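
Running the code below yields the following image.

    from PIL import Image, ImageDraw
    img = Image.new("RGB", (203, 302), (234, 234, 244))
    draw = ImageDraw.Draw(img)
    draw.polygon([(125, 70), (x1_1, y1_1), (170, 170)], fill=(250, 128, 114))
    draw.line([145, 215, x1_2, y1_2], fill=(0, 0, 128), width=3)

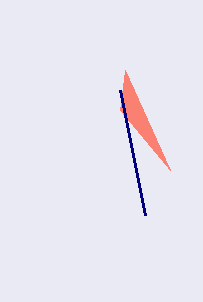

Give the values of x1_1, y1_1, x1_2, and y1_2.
x1_1 = 120
y1_1 = 110
x1_2 = 120
y1_2 = 90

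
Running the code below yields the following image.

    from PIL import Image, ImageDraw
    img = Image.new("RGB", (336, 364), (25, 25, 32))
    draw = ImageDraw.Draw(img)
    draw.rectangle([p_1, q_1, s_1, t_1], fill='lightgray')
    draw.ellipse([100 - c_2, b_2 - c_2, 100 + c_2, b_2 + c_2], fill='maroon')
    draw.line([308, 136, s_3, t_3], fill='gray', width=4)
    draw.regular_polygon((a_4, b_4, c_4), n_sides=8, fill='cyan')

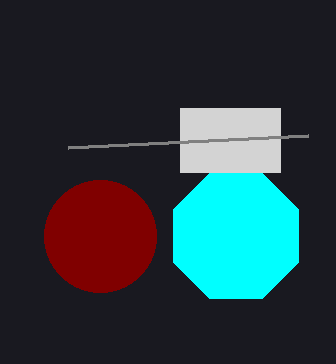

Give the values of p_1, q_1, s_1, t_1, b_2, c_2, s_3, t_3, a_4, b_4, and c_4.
p_1 = 180, q_1 = 108, s_1 = 280, t_1 = 172, b_2 = 236, c_2 = 56, s_3 = 68, t_3 = 148, a_4 = 236, b_4 = 236, c_4 = 68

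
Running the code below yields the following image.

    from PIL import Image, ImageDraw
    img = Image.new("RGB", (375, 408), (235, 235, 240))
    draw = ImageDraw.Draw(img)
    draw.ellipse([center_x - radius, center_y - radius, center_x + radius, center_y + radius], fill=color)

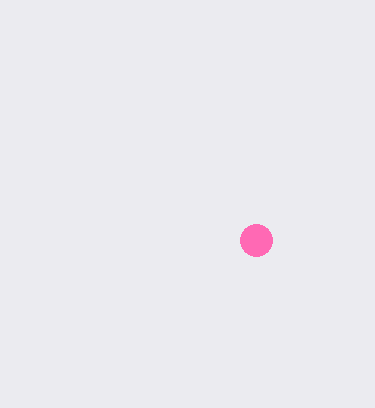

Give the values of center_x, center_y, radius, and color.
center_x = 256, center_y = 240, radius = 16, color = 'hotpink'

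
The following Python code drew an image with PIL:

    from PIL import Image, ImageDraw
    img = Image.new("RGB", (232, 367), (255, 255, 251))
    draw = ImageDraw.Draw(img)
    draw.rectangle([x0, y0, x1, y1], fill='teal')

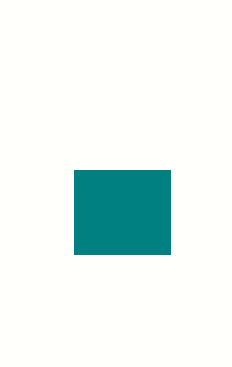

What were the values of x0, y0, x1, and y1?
x0 = 74
y0 = 170
x1 = 170
y1 = 254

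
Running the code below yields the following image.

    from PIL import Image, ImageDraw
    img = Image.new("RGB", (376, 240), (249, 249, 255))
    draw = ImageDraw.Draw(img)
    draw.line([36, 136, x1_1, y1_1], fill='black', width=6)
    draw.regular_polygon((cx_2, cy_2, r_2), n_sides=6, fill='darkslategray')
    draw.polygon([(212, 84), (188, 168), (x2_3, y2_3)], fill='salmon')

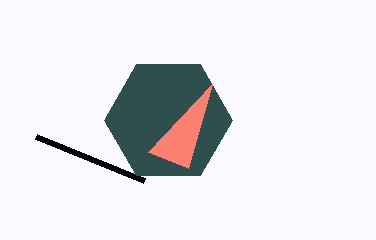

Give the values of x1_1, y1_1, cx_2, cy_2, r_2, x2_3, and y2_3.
x1_1 = 144
y1_1 = 180
cx_2 = 168
cy_2 = 120
r_2 = 64
x2_3 = 148
y2_3 = 152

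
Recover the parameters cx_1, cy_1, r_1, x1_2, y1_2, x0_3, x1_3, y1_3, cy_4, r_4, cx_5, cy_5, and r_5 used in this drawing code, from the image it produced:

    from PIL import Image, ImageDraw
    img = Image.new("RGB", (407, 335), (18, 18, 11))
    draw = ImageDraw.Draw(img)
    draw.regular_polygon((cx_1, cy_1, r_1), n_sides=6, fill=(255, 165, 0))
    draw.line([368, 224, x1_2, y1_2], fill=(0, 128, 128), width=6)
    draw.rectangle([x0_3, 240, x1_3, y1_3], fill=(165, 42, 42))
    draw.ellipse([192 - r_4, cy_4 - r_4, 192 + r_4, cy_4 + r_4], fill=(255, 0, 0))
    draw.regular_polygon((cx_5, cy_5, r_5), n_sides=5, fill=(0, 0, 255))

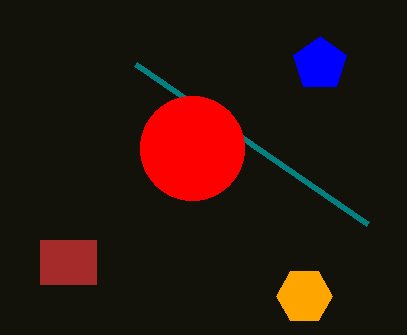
cx_1 = 304; cy_1 = 296; r_1 = 28; x1_2 = 136; y1_2 = 64; x0_3 = 40; x1_3 = 96; y1_3 = 284; cy_4 = 148; r_4 = 52; cx_5 = 320; cy_5 = 64; r_5 = 28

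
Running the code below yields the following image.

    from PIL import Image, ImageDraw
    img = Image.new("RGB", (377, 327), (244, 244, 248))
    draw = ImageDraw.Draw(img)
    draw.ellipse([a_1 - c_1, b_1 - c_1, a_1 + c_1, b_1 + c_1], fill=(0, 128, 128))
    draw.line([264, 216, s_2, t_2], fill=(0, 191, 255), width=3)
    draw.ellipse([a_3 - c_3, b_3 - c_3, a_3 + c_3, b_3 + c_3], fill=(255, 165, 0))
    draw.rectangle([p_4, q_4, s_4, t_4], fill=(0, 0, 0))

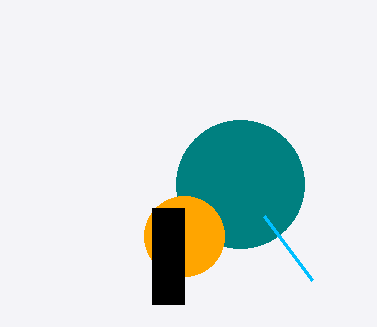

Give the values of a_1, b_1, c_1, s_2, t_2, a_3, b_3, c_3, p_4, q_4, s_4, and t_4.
a_1 = 240, b_1 = 184, c_1 = 64, s_2 = 312, t_2 = 280, a_3 = 184, b_3 = 236, c_3 = 40, p_4 = 152, q_4 = 208, s_4 = 184, t_4 = 304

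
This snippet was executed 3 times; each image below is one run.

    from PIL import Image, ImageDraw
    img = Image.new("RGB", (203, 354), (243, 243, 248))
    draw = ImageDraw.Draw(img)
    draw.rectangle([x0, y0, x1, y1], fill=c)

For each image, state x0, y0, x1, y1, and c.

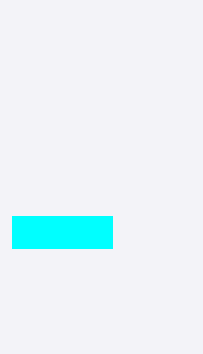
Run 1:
x0 = 12, y0 = 216, x1 = 112, y1 = 248, c = 'cyan'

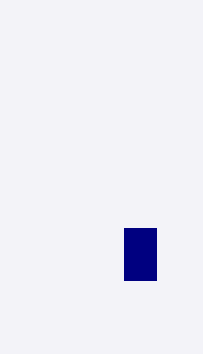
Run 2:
x0 = 124; y0 = 228; x1 = 156; y1 = 280; c = 'navy'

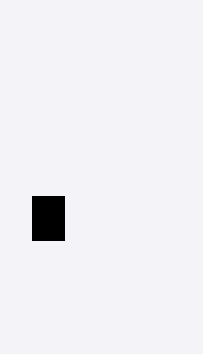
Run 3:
x0 = 32
y0 = 196
x1 = 64
y1 = 240
c = 'black'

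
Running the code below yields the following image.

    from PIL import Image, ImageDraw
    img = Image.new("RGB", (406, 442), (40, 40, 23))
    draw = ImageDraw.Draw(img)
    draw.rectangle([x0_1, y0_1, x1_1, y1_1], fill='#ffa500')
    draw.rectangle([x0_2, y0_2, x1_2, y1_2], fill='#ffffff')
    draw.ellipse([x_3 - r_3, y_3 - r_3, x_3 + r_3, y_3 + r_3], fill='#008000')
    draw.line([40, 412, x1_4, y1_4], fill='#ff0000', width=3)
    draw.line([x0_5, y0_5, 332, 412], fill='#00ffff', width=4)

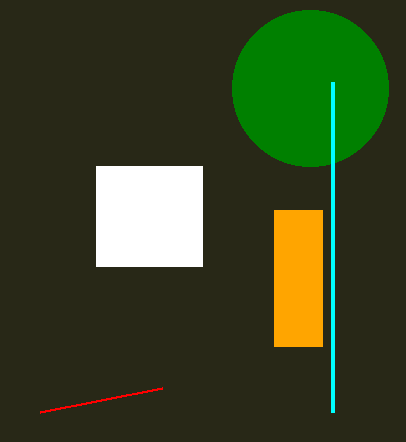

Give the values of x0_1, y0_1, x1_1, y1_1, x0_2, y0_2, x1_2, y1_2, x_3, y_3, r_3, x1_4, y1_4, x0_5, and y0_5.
x0_1 = 274
y0_1 = 210
x1_1 = 322
y1_1 = 346
x0_2 = 96
y0_2 = 166
x1_2 = 202
y1_2 = 266
x_3 = 310
y_3 = 88
r_3 = 78
x1_4 = 162
y1_4 = 388
x0_5 = 332
y0_5 = 82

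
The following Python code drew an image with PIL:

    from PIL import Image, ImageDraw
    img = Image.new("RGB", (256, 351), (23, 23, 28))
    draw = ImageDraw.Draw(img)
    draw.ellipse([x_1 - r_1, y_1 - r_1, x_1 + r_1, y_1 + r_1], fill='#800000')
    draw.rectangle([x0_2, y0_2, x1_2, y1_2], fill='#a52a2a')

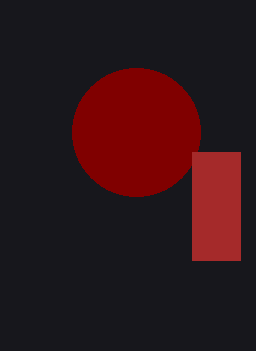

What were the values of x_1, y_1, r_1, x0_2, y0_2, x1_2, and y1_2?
x_1 = 136; y_1 = 132; r_1 = 64; x0_2 = 192; y0_2 = 152; x1_2 = 240; y1_2 = 260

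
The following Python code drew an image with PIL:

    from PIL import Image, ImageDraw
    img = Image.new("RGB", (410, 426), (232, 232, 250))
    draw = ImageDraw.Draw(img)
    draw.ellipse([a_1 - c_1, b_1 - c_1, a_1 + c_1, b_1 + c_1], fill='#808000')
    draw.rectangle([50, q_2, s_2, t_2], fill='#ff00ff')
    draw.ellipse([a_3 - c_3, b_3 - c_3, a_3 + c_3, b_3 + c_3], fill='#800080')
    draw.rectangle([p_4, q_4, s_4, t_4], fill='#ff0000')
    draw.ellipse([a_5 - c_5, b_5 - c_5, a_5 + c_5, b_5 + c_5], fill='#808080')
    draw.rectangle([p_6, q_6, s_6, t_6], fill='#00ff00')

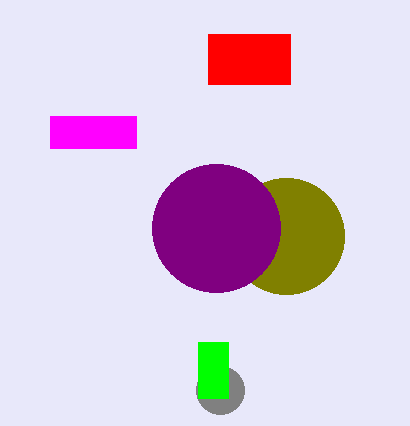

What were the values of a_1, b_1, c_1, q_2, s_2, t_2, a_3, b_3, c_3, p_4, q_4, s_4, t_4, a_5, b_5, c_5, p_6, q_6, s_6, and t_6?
a_1 = 286, b_1 = 236, c_1 = 58, q_2 = 116, s_2 = 136, t_2 = 148, a_3 = 216, b_3 = 228, c_3 = 64, p_4 = 208, q_4 = 34, s_4 = 290, t_4 = 84, a_5 = 220, b_5 = 390, c_5 = 24, p_6 = 198, q_6 = 342, s_6 = 228, t_6 = 398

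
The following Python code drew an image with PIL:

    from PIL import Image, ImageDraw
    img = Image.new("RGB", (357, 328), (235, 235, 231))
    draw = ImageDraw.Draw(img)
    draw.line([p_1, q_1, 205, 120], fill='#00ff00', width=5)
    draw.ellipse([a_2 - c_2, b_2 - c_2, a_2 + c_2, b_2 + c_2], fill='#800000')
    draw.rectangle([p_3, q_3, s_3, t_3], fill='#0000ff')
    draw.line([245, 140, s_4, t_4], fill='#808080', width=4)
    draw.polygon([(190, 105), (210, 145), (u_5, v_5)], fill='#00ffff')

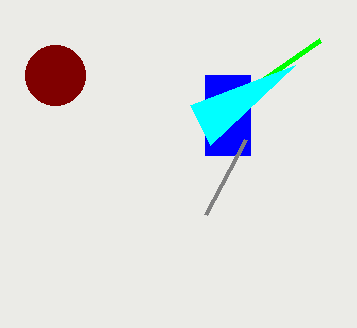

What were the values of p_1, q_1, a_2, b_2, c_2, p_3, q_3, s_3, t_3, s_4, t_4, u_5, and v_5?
p_1 = 320
q_1 = 40
a_2 = 55
b_2 = 75
c_2 = 30
p_3 = 205
q_3 = 75
s_3 = 250
t_3 = 155
s_4 = 205
t_4 = 215
u_5 = 295
v_5 = 65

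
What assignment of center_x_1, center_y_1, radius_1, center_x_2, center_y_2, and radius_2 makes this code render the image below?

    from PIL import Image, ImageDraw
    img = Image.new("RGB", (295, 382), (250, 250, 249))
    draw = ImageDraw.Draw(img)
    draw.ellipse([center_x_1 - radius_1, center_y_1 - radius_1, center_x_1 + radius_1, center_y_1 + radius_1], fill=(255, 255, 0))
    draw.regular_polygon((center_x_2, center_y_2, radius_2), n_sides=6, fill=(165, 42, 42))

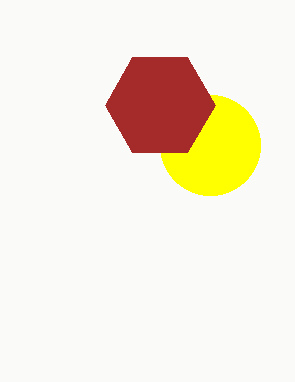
center_x_1 = 210
center_y_1 = 145
radius_1 = 50
center_x_2 = 160
center_y_2 = 105
radius_2 = 55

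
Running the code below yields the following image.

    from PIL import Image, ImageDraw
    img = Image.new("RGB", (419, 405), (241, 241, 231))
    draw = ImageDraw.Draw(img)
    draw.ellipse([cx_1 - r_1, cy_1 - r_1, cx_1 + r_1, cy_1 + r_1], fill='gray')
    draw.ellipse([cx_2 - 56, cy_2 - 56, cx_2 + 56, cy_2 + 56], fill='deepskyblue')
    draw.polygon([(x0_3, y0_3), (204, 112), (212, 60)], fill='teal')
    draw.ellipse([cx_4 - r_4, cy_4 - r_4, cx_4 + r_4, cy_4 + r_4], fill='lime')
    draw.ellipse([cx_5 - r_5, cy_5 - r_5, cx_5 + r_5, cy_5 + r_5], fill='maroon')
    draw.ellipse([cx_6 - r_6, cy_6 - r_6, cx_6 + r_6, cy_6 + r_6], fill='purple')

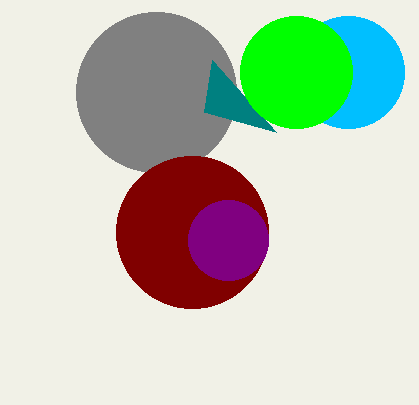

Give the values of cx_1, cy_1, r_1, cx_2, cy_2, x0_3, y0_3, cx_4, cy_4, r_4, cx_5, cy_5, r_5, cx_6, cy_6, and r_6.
cx_1 = 156, cy_1 = 92, r_1 = 80, cx_2 = 348, cy_2 = 72, x0_3 = 276, y0_3 = 132, cx_4 = 296, cy_4 = 72, r_4 = 56, cx_5 = 192, cy_5 = 232, r_5 = 76, cx_6 = 228, cy_6 = 240, r_6 = 40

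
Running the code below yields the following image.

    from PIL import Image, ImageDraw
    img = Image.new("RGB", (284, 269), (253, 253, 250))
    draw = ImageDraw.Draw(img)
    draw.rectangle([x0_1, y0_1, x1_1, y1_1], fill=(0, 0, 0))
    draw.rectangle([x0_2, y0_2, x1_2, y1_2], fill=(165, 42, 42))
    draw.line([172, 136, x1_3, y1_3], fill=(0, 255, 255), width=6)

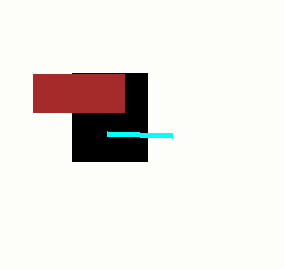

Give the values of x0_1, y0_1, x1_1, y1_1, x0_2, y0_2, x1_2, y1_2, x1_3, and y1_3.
x0_1 = 72, y0_1 = 73, x1_1 = 147, y1_1 = 161, x0_2 = 33, y0_2 = 74, x1_2 = 124, y1_2 = 112, x1_3 = 107, y1_3 = 134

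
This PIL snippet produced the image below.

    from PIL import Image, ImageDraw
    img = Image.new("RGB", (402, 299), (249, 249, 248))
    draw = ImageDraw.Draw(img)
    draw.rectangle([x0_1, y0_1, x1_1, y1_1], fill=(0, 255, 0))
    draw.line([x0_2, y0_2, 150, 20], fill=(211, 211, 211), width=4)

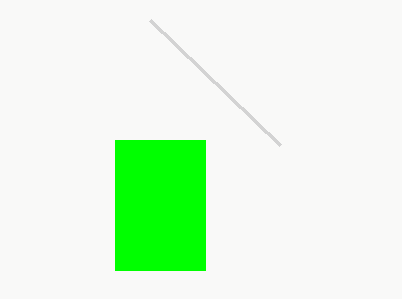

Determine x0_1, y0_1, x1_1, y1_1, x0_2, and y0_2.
x0_1 = 115, y0_1 = 140, x1_1 = 205, y1_1 = 270, x0_2 = 280, y0_2 = 145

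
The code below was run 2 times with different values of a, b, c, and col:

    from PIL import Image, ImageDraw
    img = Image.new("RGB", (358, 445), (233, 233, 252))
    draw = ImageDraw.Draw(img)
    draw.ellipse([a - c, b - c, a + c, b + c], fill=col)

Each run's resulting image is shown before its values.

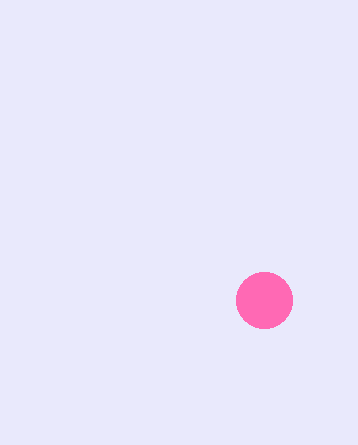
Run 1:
a = 264, b = 300, c = 28, col = 'hotpink'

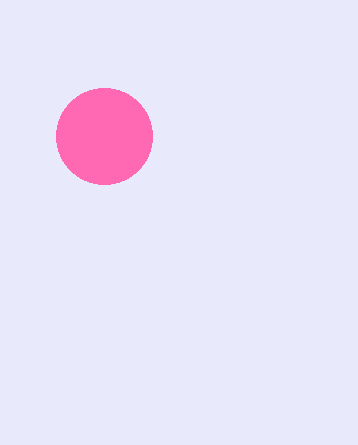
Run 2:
a = 104, b = 136, c = 48, col = 'hotpink'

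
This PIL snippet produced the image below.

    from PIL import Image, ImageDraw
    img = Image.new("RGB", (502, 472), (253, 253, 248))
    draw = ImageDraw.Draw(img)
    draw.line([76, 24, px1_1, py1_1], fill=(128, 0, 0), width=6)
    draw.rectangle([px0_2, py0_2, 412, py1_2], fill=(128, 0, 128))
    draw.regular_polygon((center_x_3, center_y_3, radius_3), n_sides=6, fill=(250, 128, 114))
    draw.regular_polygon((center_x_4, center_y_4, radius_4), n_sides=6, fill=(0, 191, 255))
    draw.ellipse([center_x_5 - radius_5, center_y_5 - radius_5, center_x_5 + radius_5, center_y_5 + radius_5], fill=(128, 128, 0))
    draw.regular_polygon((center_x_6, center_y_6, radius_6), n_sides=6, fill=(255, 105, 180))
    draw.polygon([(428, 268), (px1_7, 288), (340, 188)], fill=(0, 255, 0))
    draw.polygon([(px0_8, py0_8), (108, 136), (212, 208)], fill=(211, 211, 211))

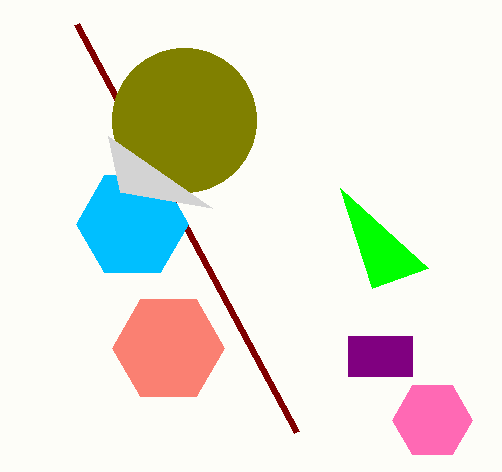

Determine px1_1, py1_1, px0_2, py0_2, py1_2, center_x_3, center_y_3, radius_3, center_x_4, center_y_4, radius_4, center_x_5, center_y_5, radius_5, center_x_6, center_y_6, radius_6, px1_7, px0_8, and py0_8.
px1_1 = 296, py1_1 = 432, px0_2 = 348, py0_2 = 336, py1_2 = 376, center_x_3 = 168, center_y_3 = 348, radius_3 = 56, center_x_4 = 132, center_y_4 = 224, radius_4 = 56, center_x_5 = 184, center_y_5 = 120, radius_5 = 72, center_x_6 = 432, center_y_6 = 420, radius_6 = 40, px1_7 = 372, px0_8 = 120, py0_8 = 192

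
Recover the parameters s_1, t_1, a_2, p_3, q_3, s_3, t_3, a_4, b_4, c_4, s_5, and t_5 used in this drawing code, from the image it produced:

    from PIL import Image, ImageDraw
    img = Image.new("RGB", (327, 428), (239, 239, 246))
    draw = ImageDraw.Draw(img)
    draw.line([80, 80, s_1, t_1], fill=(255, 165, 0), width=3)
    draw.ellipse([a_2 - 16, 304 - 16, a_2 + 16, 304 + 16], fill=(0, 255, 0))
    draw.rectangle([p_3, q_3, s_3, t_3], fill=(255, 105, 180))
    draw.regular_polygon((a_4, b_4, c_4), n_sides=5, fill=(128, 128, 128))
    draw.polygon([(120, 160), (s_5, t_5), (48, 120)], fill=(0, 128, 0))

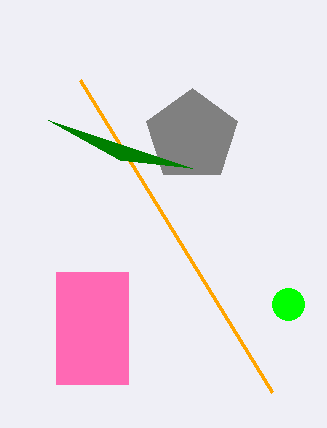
s_1 = 272
t_1 = 392
a_2 = 288
p_3 = 56
q_3 = 272
s_3 = 128
t_3 = 384
a_4 = 192
b_4 = 136
c_4 = 48
s_5 = 192
t_5 = 168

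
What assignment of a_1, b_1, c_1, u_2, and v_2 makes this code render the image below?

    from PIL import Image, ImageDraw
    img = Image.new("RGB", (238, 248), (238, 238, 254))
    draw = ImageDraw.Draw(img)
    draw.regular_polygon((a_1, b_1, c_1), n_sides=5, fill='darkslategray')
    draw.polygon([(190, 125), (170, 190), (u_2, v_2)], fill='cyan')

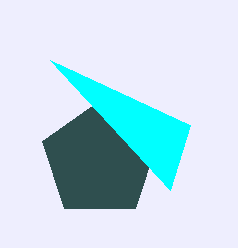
a_1 = 100, b_1 = 160, c_1 = 60, u_2 = 50, v_2 = 60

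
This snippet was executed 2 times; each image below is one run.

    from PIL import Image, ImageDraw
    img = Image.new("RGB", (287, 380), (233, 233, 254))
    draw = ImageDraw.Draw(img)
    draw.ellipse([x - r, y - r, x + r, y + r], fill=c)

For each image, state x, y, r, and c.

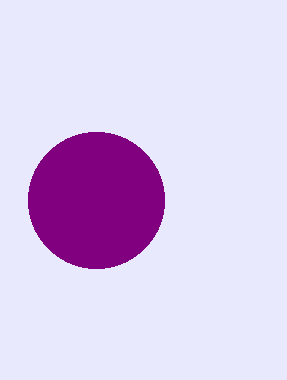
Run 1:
x = 96, y = 200, r = 68, c = 'purple'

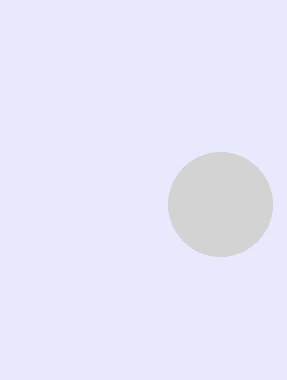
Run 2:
x = 220; y = 204; r = 52; c = 'lightgray'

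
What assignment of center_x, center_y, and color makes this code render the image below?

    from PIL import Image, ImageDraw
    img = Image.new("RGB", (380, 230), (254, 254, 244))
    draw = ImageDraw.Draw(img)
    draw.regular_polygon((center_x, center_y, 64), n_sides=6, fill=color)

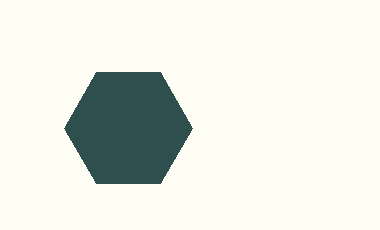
center_x = 128
center_y = 128
color = 'darkslategray'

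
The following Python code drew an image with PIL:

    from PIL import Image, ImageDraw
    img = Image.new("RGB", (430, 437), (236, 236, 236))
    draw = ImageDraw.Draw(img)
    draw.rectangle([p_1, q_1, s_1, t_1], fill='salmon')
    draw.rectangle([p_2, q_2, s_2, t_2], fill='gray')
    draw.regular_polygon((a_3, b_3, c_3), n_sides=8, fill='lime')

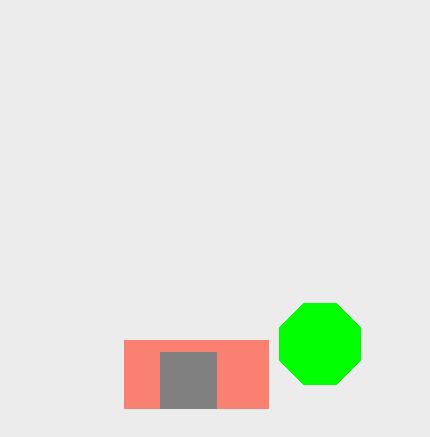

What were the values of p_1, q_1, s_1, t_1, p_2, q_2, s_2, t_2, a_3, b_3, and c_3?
p_1 = 124
q_1 = 340
s_1 = 268
t_1 = 408
p_2 = 160
q_2 = 352
s_2 = 216
t_2 = 408
a_3 = 320
b_3 = 344
c_3 = 44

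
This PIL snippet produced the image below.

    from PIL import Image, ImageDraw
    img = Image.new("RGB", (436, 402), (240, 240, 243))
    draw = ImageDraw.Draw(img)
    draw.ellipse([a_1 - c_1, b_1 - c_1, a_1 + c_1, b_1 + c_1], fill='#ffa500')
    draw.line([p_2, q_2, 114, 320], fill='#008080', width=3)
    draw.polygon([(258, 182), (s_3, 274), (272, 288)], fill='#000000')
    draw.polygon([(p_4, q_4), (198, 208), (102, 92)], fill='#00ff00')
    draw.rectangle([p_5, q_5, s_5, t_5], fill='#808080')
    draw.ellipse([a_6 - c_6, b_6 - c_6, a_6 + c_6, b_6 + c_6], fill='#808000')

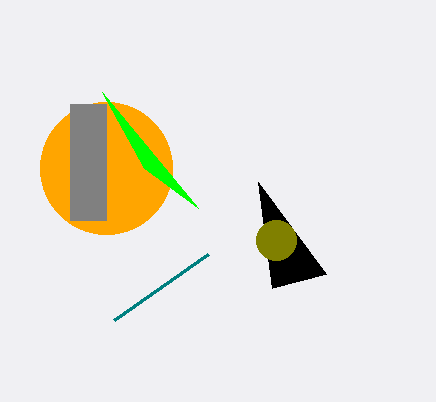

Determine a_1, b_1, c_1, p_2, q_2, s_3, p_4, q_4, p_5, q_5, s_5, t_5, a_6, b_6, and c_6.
a_1 = 106, b_1 = 168, c_1 = 66, p_2 = 208, q_2 = 254, s_3 = 326, p_4 = 144, q_4 = 168, p_5 = 70, q_5 = 104, s_5 = 106, t_5 = 220, a_6 = 276, b_6 = 240, c_6 = 20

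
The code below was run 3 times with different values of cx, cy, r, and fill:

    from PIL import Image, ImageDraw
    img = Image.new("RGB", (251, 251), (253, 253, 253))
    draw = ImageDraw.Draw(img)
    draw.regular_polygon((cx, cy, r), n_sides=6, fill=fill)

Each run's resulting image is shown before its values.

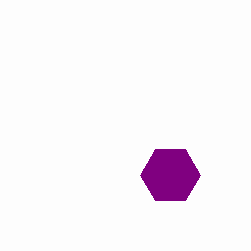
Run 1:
cx = 170; cy = 175; r = 30; fill = 'purple'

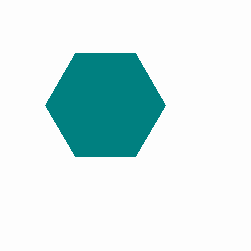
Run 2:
cx = 105
cy = 105
r = 60
fill = 'teal'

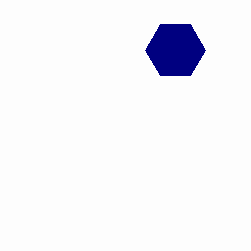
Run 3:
cx = 175
cy = 50
r = 30
fill = 'navy'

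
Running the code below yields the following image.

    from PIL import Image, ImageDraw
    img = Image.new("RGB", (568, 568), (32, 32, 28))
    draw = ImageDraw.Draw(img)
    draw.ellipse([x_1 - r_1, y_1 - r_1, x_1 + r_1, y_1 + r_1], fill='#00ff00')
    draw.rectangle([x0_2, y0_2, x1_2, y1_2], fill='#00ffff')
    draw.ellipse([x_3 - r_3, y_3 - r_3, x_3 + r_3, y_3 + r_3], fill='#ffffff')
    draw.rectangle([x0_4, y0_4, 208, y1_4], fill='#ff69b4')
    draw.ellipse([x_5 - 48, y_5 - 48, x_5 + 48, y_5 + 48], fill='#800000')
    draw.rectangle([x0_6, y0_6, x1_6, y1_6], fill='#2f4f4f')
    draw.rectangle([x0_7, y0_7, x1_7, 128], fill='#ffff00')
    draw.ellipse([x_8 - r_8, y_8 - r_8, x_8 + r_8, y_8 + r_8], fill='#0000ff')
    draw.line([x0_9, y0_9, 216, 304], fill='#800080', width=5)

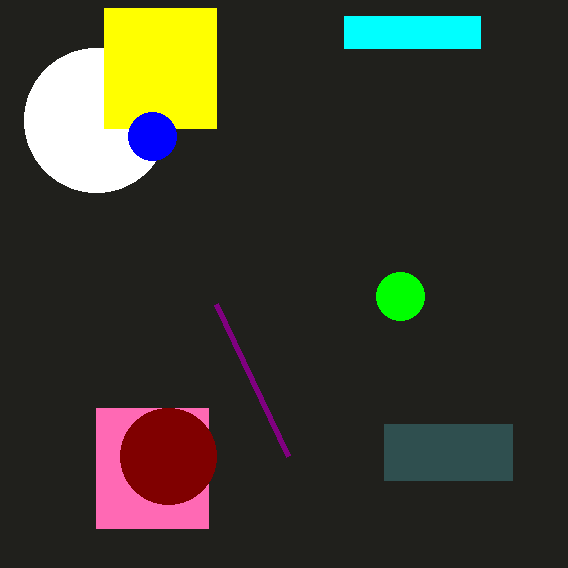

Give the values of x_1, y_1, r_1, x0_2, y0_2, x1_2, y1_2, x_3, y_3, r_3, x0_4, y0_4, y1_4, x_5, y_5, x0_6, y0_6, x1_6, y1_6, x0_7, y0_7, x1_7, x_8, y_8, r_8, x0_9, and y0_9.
x_1 = 400; y_1 = 296; r_1 = 24; x0_2 = 344; y0_2 = 16; x1_2 = 480; y1_2 = 48; x_3 = 96; y_3 = 120; r_3 = 72; x0_4 = 96; y0_4 = 408; y1_4 = 528; x_5 = 168; y_5 = 456; x0_6 = 384; y0_6 = 424; x1_6 = 512; y1_6 = 480; x0_7 = 104; y0_7 = 8; x1_7 = 216; x_8 = 152; y_8 = 136; r_8 = 24; x0_9 = 288; y0_9 = 456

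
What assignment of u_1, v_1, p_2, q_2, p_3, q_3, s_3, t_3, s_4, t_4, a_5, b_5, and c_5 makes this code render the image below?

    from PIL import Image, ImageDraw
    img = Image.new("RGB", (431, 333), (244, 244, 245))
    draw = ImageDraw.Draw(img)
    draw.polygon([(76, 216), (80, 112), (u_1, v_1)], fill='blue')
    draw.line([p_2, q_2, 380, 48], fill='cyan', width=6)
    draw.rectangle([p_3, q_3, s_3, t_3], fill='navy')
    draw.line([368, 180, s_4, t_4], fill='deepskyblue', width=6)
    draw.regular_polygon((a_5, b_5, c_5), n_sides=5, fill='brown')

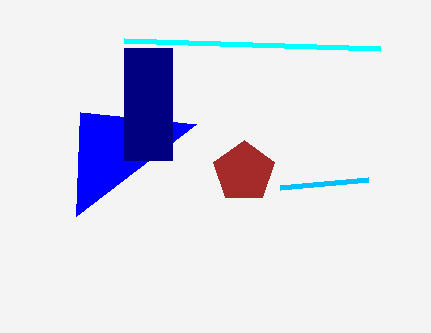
u_1 = 196; v_1 = 124; p_2 = 124; q_2 = 40; p_3 = 124; q_3 = 48; s_3 = 172; t_3 = 160; s_4 = 280; t_4 = 188; a_5 = 244; b_5 = 172; c_5 = 32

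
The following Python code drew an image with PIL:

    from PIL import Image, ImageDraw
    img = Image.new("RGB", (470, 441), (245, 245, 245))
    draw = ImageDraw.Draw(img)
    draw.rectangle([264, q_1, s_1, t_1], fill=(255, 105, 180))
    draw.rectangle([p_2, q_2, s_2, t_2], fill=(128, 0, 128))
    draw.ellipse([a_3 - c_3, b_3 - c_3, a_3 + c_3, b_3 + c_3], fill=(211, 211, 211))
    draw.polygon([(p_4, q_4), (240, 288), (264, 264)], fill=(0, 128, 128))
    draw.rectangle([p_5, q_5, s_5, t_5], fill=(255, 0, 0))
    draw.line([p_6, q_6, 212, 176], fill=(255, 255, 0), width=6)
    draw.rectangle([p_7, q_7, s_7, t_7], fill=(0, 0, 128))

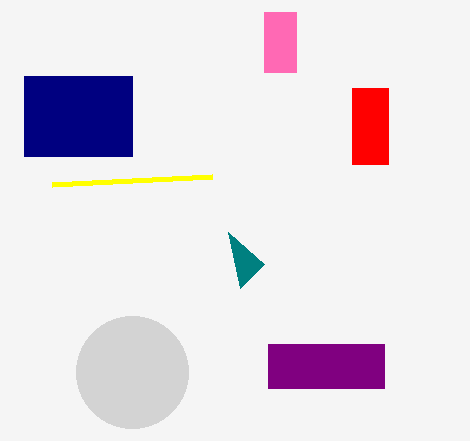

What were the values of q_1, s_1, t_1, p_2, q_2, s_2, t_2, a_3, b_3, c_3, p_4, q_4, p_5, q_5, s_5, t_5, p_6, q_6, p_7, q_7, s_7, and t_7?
q_1 = 12, s_1 = 296, t_1 = 72, p_2 = 268, q_2 = 344, s_2 = 384, t_2 = 388, a_3 = 132, b_3 = 372, c_3 = 56, p_4 = 228, q_4 = 232, p_5 = 352, q_5 = 88, s_5 = 388, t_5 = 164, p_6 = 52, q_6 = 184, p_7 = 24, q_7 = 76, s_7 = 132, t_7 = 156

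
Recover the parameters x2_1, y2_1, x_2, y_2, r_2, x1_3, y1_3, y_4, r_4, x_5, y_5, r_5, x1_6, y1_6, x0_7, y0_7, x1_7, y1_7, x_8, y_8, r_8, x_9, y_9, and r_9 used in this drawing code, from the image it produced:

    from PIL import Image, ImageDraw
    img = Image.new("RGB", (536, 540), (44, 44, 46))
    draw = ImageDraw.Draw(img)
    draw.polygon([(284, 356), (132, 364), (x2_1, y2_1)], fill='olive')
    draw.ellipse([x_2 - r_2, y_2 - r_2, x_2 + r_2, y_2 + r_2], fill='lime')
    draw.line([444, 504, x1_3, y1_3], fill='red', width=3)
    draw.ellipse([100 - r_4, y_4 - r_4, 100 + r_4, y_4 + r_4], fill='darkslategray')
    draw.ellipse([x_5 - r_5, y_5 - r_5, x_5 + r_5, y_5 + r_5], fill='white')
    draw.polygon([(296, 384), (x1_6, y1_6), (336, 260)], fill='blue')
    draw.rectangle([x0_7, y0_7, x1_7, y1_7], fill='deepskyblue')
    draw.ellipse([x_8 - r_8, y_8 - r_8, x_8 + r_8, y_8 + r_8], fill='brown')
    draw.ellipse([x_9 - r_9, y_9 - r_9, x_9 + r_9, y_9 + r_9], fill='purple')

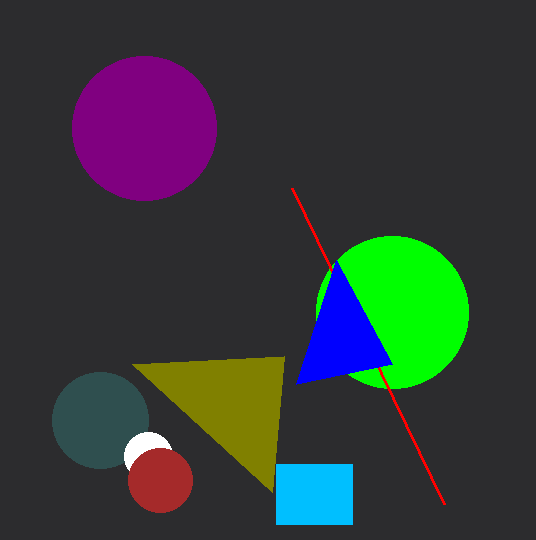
x2_1 = 272; y2_1 = 492; x_2 = 392; y_2 = 312; r_2 = 76; x1_3 = 292; y1_3 = 188; y_4 = 420; r_4 = 48; x_5 = 148; y_5 = 456; r_5 = 24; x1_6 = 392; y1_6 = 364; x0_7 = 276; y0_7 = 464; x1_7 = 352; y1_7 = 524; x_8 = 160; y_8 = 480; r_8 = 32; x_9 = 144; y_9 = 128; r_9 = 72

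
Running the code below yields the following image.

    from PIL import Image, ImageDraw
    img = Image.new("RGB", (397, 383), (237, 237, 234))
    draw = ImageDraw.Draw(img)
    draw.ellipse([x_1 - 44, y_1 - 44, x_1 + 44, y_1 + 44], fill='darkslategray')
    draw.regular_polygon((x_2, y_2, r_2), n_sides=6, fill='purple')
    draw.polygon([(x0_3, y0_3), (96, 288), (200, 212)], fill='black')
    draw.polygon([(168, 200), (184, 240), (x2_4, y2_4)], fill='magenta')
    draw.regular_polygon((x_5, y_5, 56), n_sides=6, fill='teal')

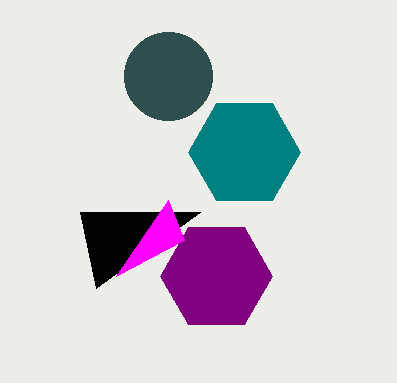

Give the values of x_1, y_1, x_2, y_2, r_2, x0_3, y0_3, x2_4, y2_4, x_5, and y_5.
x_1 = 168, y_1 = 76, x_2 = 216, y_2 = 276, r_2 = 56, x0_3 = 80, y0_3 = 212, x2_4 = 116, y2_4 = 276, x_5 = 244, y_5 = 152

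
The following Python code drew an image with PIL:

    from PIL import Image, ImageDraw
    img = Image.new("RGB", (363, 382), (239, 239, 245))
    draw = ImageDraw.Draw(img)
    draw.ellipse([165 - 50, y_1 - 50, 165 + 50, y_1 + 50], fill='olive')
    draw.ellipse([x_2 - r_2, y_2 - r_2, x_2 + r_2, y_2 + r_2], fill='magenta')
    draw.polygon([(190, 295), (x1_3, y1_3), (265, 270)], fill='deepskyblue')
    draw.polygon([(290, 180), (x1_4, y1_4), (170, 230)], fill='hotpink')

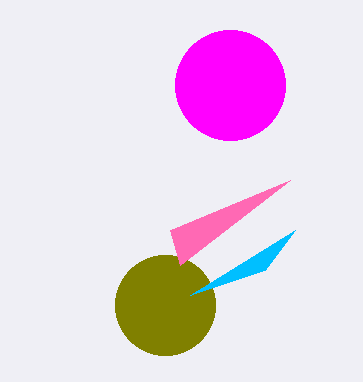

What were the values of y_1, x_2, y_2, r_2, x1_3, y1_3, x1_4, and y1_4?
y_1 = 305
x_2 = 230
y_2 = 85
r_2 = 55
x1_3 = 295
y1_3 = 230
x1_4 = 180
y1_4 = 265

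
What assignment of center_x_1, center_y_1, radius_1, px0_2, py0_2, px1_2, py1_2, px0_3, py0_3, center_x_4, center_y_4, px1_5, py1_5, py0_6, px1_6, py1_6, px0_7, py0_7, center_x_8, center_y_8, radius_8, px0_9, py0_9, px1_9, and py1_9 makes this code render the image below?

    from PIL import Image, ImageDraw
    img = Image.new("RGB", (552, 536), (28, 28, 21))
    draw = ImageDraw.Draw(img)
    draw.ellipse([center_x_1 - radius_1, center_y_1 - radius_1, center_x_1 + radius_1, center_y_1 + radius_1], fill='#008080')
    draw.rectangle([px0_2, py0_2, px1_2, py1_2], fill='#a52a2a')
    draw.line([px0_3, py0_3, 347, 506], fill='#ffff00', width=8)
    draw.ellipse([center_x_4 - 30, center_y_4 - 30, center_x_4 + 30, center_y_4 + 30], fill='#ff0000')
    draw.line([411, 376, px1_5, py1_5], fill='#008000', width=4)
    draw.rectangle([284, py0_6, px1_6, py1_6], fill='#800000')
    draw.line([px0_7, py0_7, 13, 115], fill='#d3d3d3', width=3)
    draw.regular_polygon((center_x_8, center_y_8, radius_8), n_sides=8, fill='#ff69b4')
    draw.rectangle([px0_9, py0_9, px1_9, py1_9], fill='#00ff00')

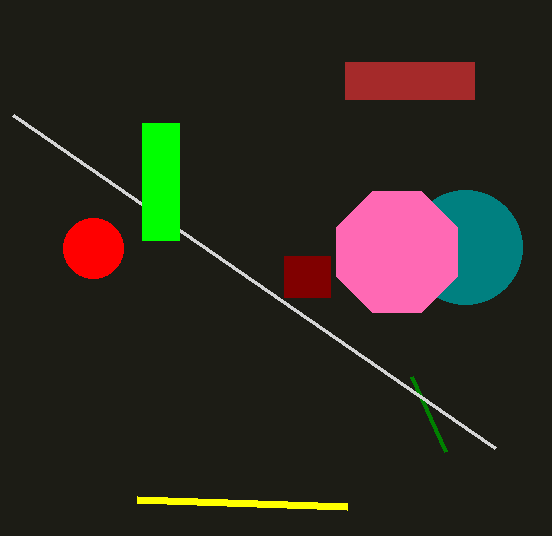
center_x_1 = 465, center_y_1 = 247, radius_1 = 57, px0_2 = 345, py0_2 = 62, px1_2 = 474, py1_2 = 99, px0_3 = 137, py0_3 = 499, center_x_4 = 93, center_y_4 = 248, px1_5 = 445, py1_5 = 451, py0_6 = 256, px1_6 = 330, py1_6 = 297, px0_7 = 495, py0_7 = 448, center_x_8 = 397, center_y_8 = 252, radius_8 = 65, px0_9 = 142, py0_9 = 123, px1_9 = 179, py1_9 = 240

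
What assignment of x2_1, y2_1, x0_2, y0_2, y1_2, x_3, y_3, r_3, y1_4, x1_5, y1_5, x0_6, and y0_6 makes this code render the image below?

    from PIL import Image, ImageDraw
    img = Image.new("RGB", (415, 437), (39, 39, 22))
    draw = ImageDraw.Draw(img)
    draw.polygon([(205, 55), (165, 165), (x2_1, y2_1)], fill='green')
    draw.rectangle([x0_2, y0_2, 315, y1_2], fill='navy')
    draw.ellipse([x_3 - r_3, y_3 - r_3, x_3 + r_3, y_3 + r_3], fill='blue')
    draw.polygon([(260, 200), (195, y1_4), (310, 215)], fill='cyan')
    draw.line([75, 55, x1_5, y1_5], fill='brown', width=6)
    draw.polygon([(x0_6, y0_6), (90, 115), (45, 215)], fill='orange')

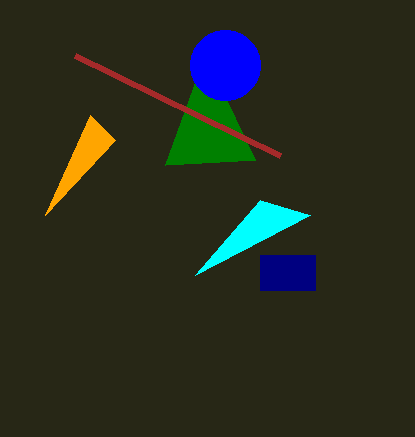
x2_1 = 255
y2_1 = 160
x0_2 = 260
y0_2 = 255
y1_2 = 290
x_3 = 225
y_3 = 65
r_3 = 35
y1_4 = 275
x1_5 = 280
y1_5 = 155
x0_6 = 115
y0_6 = 140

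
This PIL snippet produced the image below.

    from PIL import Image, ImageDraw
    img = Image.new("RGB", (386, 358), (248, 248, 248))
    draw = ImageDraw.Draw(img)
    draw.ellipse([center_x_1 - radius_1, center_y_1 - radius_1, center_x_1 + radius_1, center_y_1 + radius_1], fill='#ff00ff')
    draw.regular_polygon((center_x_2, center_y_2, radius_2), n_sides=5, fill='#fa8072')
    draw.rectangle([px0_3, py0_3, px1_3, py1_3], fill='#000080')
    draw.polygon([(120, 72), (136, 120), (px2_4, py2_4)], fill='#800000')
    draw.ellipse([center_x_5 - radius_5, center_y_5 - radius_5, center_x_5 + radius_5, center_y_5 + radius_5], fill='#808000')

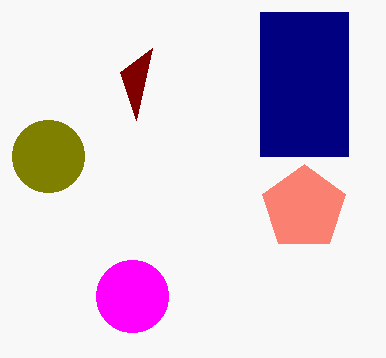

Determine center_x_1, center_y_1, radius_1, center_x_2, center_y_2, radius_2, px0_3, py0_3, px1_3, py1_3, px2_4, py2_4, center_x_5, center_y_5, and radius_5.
center_x_1 = 132
center_y_1 = 296
radius_1 = 36
center_x_2 = 304
center_y_2 = 208
radius_2 = 44
px0_3 = 260
py0_3 = 12
px1_3 = 348
py1_3 = 156
px2_4 = 152
py2_4 = 48
center_x_5 = 48
center_y_5 = 156
radius_5 = 36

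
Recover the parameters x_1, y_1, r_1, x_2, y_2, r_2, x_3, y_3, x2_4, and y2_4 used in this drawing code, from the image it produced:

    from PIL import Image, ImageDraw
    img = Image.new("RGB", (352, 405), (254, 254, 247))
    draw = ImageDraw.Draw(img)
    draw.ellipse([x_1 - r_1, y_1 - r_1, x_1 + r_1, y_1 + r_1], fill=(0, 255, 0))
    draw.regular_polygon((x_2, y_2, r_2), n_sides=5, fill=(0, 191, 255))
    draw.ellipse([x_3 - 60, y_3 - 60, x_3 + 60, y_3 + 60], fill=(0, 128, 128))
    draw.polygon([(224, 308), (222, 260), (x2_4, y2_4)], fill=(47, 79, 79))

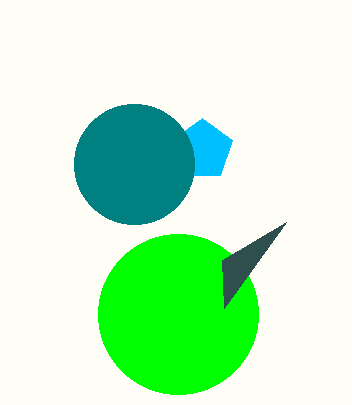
x_1 = 178, y_1 = 314, r_1 = 80, x_2 = 202, y_2 = 150, r_2 = 32, x_3 = 134, y_3 = 164, x2_4 = 286, y2_4 = 222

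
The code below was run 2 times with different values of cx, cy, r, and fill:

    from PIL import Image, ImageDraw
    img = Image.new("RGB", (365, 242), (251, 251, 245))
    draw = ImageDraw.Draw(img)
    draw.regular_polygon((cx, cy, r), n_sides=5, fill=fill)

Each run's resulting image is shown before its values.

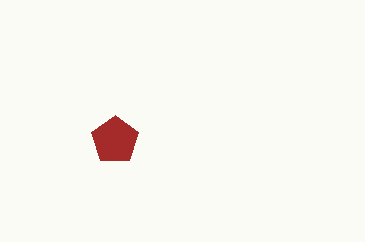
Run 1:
cx = 115
cy = 140
r = 25
fill = 'brown'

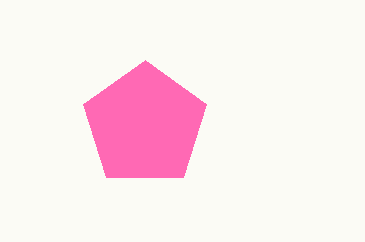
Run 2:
cx = 145, cy = 125, r = 65, fill = 'hotpink'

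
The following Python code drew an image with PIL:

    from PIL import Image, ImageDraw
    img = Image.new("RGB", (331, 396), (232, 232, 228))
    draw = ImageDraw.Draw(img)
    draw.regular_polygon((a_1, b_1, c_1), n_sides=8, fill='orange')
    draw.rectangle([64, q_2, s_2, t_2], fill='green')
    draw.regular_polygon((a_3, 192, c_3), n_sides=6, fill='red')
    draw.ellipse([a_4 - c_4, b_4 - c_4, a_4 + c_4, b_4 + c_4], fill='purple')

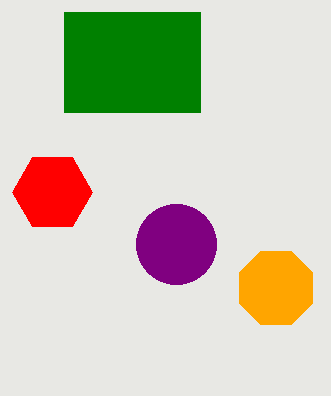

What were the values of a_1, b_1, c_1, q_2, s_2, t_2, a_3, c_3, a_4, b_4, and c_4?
a_1 = 276; b_1 = 288; c_1 = 40; q_2 = 12; s_2 = 200; t_2 = 112; a_3 = 52; c_3 = 40; a_4 = 176; b_4 = 244; c_4 = 40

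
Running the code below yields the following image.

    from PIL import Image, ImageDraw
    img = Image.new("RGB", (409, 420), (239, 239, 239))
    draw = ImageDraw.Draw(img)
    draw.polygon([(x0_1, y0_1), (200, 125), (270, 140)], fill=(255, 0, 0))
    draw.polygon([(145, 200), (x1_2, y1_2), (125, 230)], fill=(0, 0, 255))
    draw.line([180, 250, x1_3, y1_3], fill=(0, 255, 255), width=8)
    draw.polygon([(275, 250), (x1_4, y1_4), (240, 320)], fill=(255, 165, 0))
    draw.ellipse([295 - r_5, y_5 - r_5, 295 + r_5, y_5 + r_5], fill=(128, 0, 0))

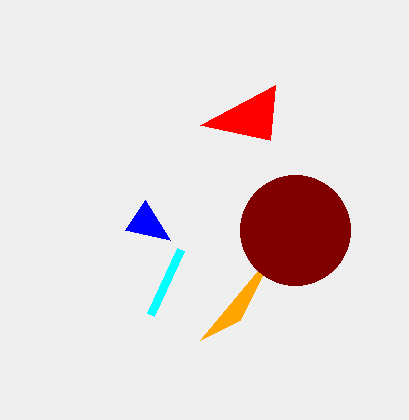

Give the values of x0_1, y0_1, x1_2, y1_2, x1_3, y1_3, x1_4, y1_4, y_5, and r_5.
x0_1 = 275; y0_1 = 85; x1_2 = 170; y1_2 = 240; x1_3 = 150; y1_3 = 315; x1_4 = 200; y1_4 = 340; y_5 = 230; r_5 = 55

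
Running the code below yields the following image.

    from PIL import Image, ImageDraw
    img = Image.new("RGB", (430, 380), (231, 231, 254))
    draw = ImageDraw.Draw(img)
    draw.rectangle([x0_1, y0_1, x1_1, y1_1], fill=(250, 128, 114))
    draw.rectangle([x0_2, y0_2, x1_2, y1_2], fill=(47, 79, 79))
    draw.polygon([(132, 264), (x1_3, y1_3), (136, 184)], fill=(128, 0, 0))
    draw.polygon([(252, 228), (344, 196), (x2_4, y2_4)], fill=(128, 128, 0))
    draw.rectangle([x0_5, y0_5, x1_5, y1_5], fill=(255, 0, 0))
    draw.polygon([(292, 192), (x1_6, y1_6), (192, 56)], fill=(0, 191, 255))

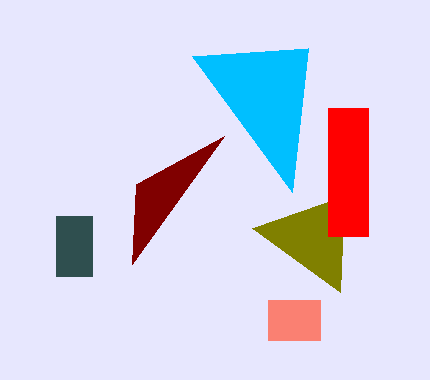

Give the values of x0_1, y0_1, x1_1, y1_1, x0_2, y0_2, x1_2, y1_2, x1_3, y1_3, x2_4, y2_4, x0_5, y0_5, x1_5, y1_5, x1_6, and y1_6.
x0_1 = 268
y0_1 = 300
x1_1 = 320
y1_1 = 340
x0_2 = 56
y0_2 = 216
x1_2 = 92
y1_2 = 276
x1_3 = 224
y1_3 = 136
x2_4 = 340
y2_4 = 292
x0_5 = 328
y0_5 = 108
x1_5 = 368
y1_5 = 236
x1_6 = 308
y1_6 = 48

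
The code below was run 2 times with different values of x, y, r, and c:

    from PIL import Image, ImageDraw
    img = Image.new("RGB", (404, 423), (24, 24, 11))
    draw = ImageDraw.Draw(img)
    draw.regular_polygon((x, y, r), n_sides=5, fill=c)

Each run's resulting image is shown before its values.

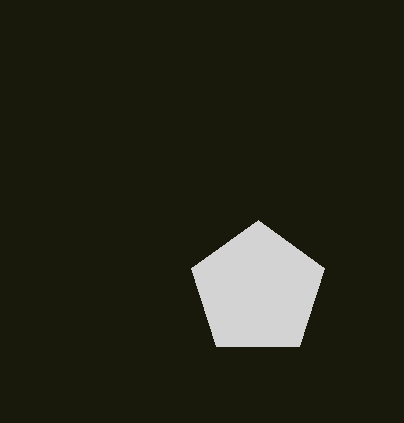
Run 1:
x = 258; y = 290; r = 70; c = 'lightgray'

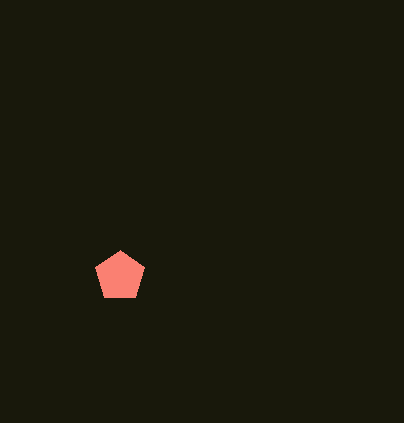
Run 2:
x = 120; y = 276; r = 26; c = 'salmon'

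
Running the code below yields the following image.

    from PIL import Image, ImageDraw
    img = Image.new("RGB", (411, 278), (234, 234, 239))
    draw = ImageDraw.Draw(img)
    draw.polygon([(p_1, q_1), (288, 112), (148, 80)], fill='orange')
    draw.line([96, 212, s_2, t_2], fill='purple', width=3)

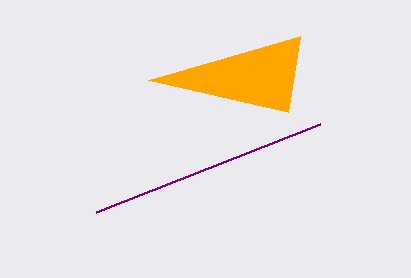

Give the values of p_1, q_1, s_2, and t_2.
p_1 = 300
q_1 = 36
s_2 = 320
t_2 = 124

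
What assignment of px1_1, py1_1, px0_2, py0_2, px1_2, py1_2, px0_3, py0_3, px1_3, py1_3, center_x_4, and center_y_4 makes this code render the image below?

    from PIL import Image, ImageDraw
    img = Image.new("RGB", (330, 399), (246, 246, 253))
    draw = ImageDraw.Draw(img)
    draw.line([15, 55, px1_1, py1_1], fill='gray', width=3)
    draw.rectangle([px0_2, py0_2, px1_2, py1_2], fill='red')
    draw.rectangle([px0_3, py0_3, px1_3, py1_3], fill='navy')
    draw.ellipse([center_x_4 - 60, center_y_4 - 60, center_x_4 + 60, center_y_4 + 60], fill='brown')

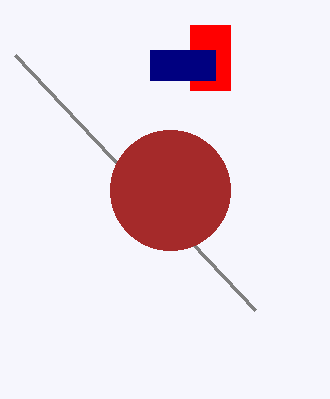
px1_1 = 255, py1_1 = 310, px0_2 = 190, py0_2 = 25, px1_2 = 230, py1_2 = 90, px0_3 = 150, py0_3 = 50, px1_3 = 215, py1_3 = 80, center_x_4 = 170, center_y_4 = 190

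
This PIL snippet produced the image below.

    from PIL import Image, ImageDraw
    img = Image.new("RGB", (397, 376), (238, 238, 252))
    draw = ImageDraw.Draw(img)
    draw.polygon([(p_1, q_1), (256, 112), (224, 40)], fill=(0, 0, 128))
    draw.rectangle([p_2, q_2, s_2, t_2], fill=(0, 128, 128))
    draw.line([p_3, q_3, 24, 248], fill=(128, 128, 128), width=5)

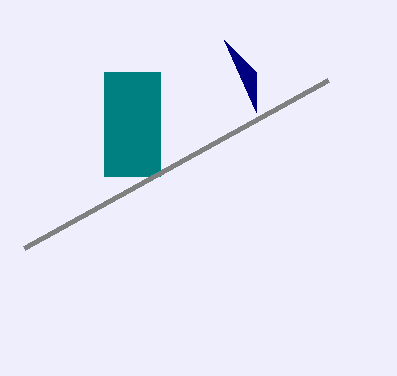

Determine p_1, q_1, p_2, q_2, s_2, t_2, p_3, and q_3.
p_1 = 256, q_1 = 72, p_2 = 104, q_2 = 72, s_2 = 160, t_2 = 176, p_3 = 328, q_3 = 80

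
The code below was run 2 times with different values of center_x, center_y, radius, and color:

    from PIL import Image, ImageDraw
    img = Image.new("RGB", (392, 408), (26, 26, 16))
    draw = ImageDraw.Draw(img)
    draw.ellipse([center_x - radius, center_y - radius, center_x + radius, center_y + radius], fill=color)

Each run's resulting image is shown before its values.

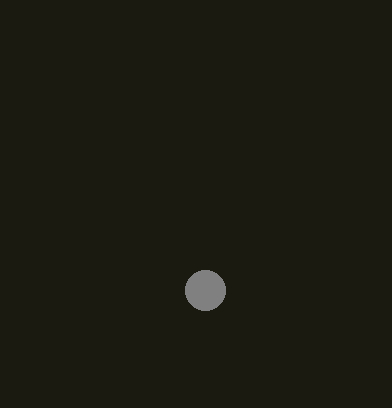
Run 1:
center_x = 205; center_y = 290; radius = 20; color = 'gray'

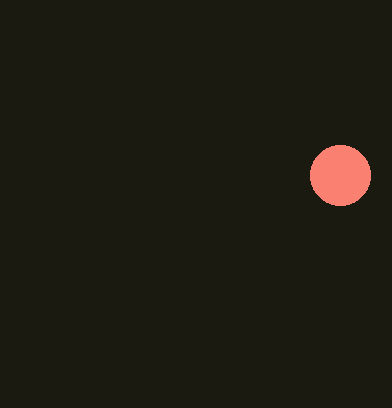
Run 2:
center_x = 340, center_y = 175, radius = 30, color = 'salmon'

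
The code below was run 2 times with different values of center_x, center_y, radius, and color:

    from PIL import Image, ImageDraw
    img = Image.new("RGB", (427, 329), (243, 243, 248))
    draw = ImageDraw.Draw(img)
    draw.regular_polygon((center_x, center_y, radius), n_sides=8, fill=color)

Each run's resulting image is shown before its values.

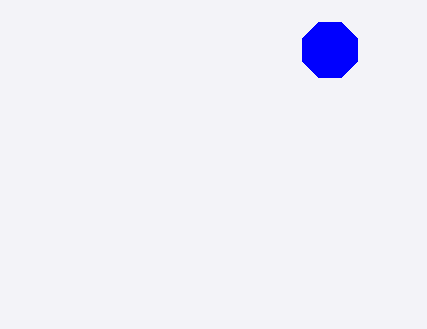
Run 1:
center_x = 330, center_y = 50, radius = 30, color = 'blue'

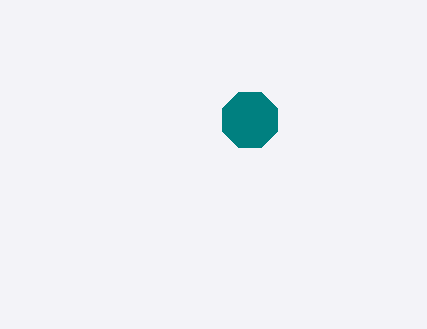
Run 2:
center_x = 250
center_y = 120
radius = 30
color = 'teal'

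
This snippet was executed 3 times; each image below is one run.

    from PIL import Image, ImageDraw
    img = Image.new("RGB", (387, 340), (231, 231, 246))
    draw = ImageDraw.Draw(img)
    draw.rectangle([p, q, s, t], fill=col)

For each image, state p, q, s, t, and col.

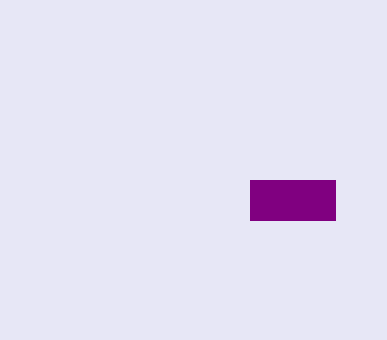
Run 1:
p = 250
q = 180
s = 335
t = 220
col = 'purple'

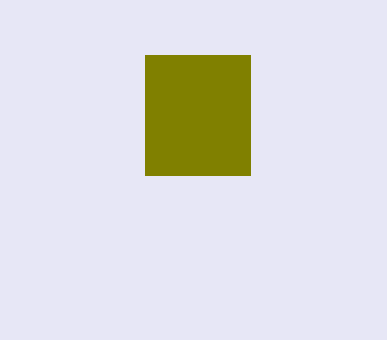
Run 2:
p = 145
q = 55
s = 250
t = 175
col = 'olive'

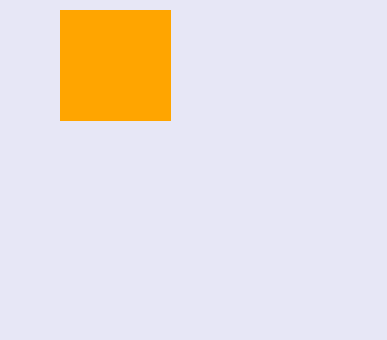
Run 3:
p = 60; q = 10; s = 170; t = 120; col = 'orange'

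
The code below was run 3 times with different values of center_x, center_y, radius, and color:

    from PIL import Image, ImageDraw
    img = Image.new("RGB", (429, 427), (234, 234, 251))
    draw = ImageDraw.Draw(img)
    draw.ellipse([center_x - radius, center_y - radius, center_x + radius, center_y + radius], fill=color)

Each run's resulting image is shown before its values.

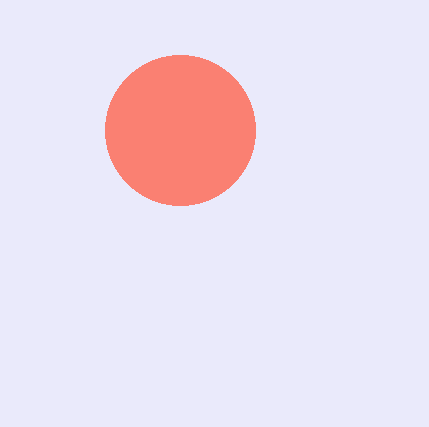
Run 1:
center_x = 180, center_y = 130, radius = 75, color = 'salmon'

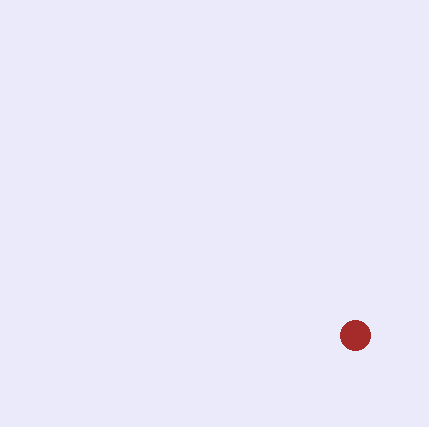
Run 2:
center_x = 355, center_y = 335, radius = 15, color = 'brown'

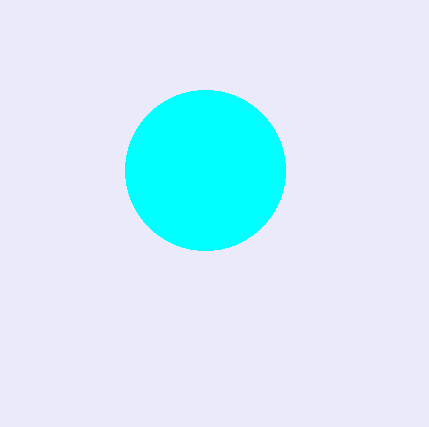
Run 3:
center_x = 205; center_y = 170; radius = 80; color = 'cyan'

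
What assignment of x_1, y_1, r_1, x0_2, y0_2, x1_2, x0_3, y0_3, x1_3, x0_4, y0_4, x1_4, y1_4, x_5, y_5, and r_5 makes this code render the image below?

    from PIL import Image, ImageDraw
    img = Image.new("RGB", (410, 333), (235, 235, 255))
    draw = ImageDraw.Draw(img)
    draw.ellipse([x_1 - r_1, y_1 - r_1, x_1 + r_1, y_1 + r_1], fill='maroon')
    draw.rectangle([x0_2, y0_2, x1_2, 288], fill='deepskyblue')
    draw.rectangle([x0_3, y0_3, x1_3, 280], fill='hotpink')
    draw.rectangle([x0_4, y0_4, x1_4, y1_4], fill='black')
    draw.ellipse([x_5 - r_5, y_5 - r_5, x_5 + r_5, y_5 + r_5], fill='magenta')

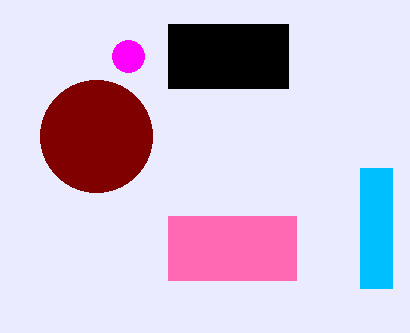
x_1 = 96; y_1 = 136; r_1 = 56; x0_2 = 360; y0_2 = 168; x1_2 = 392; x0_3 = 168; y0_3 = 216; x1_3 = 296; x0_4 = 168; y0_4 = 24; x1_4 = 288; y1_4 = 88; x_5 = 128; y_5 = 56; r_5 = 16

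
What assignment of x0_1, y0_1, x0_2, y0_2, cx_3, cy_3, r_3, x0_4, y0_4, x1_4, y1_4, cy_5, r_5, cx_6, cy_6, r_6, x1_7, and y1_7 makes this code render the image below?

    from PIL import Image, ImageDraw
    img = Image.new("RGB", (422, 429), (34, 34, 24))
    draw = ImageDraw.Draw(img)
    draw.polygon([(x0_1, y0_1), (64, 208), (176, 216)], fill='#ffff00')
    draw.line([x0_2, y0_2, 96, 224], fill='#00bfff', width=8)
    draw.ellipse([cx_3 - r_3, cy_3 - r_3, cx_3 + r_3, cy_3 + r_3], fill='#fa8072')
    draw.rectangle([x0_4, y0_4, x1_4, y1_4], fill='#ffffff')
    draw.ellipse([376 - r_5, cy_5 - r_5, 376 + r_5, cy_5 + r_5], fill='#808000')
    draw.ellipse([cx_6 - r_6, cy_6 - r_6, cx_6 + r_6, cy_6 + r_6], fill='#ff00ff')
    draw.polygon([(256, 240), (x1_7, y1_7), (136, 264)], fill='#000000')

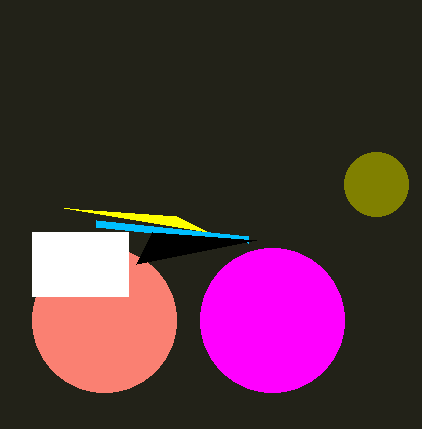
x0_1 = 208, y0_1 = 232, x0_2 = 248, y0_2 = 240, cx_3 = 104, cy_3 = 320, r_3 = 72, x0_4 = 32, y0_4 = 232, x1_4 = 128, y1_4 = 296, cy_5 = 184, r_5 = 32, cx_6 = 272, cy_6 = 320, r_6 = 72, x1_7 = 152, y1_7 = 232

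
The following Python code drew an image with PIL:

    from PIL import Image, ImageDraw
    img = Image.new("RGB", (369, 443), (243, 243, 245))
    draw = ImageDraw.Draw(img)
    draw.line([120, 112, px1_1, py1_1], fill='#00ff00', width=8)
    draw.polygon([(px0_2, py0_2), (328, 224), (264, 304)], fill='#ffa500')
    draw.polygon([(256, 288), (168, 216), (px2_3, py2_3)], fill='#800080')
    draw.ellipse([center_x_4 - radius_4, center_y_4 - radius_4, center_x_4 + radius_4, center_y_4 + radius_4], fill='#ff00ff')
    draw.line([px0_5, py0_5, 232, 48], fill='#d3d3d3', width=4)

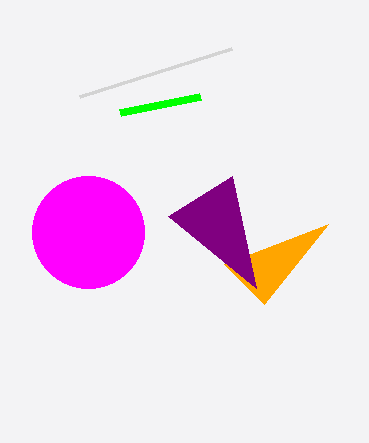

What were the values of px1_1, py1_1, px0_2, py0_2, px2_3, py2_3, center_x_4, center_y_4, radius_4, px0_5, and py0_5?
px1_1 = 200; py1_1 = 96; px0_2 = 224; py0_2 = 264; px2_3 = 232; py2_3 = 176; center_x_4 = 88; center_y_4 = 232; radius_4 = 56; px0_5 = 80; py0_5 = 96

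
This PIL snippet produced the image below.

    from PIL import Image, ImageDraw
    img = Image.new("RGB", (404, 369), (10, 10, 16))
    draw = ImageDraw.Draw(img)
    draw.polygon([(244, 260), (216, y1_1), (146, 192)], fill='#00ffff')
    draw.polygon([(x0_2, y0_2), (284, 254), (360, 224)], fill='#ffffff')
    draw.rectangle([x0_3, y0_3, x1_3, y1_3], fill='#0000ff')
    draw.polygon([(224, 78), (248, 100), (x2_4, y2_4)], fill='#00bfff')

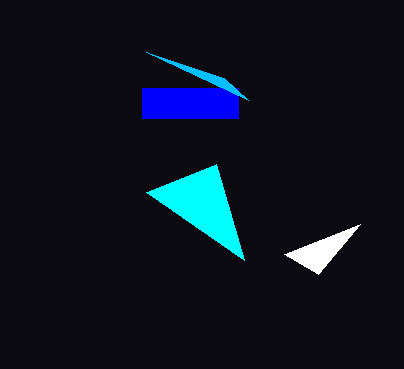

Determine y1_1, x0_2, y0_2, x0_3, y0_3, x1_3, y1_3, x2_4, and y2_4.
y1_1 = 164
x0_2 = 318
y0_2 = 274
x0_3 = 142
y0_3 = 88
x1_3 = 238
y1_3 = 118
x2_4 = 146
y2_4 = 52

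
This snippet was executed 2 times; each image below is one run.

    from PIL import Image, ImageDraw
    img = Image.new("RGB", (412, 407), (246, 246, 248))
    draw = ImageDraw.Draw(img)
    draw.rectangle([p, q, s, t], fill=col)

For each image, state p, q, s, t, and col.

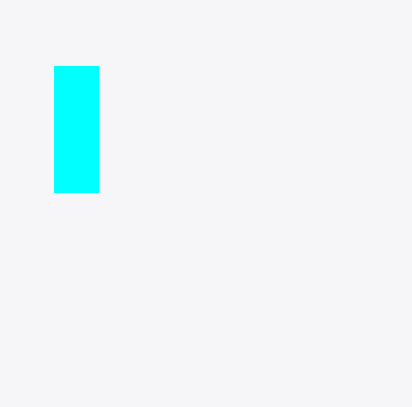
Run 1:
p = 54; q = 66; s = 98; t = 192; col = 'cyan'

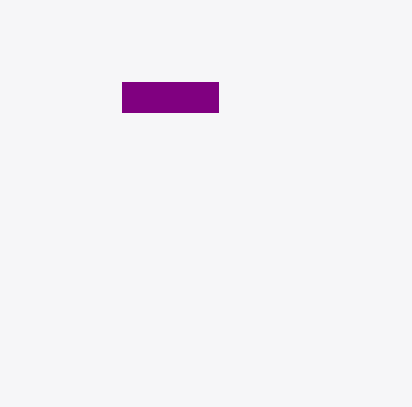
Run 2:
p = 122
q = 82
s = 218
t = 112
col = 'purple'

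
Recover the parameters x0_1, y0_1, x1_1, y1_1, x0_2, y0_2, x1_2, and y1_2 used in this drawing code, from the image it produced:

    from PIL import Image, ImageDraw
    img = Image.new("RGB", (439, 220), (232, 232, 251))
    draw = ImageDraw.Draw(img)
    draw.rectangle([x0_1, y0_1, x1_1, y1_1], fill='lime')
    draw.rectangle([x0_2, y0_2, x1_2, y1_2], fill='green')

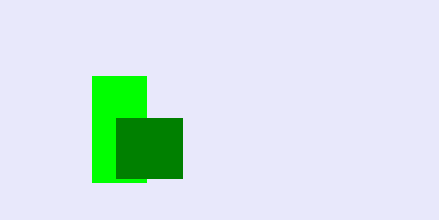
x0_1 = 92
y0_1 = 76
x1_1 = 146
y1_1 = 182
x0_2 = 116
y0_2 = 118
x1_2 = 182
y1_2 = 178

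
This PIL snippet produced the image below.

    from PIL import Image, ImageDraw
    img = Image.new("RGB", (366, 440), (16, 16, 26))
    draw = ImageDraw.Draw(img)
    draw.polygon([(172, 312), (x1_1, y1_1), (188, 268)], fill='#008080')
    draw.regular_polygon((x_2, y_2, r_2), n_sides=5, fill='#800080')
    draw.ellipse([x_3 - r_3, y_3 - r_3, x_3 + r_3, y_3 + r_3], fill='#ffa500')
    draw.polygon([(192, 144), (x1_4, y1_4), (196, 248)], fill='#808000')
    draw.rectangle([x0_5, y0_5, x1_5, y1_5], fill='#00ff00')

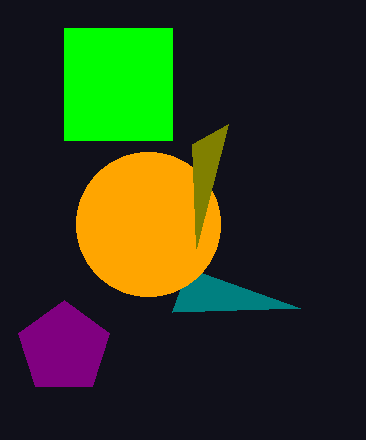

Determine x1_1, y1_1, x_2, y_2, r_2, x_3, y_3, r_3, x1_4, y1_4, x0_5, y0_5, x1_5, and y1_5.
x1_1 = 300, y1_1 = 308, x_2 = 64, y_2 = 348, r_2 = 48, x_3 = 148, y_3 = 224, r_3 = 72, x1_4 = 228, y1_4 = 124, x0_5 = 64, y0_5 = 28, x1_5 = 172, y1_5 = 140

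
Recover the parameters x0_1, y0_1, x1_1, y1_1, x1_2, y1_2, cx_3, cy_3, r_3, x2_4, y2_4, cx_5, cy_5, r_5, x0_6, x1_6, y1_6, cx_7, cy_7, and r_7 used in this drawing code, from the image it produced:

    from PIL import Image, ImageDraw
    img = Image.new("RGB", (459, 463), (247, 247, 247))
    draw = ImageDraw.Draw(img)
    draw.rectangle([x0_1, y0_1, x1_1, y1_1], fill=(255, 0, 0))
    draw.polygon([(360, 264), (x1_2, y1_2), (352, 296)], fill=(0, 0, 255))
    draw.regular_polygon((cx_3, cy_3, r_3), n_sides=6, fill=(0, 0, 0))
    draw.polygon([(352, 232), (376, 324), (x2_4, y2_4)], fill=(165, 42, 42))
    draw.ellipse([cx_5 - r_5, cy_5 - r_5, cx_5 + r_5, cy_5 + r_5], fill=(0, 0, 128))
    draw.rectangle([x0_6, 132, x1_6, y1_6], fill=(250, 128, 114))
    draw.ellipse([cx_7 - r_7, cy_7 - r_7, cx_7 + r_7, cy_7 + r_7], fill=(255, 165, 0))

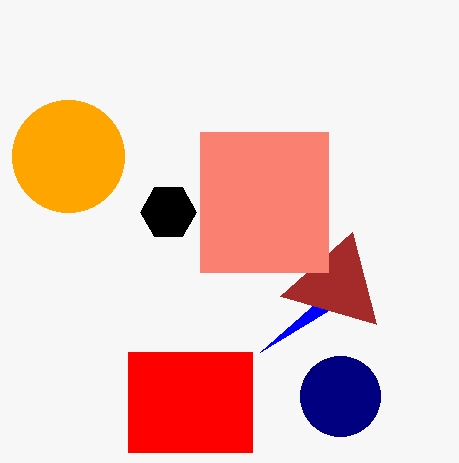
x0_1 = 128
y0_1 = 352
x1_1 = 252
y1_1 = 452
x1_2 = 260
y1_2 = 352
cx_3 = 168
cy_3 = 212
r_3 = 28
x2_4 = 280
y2_4 = 296
cx_5 = 340
cy_5 = 396
r_5 = 40
x0_6 = 200
x1_6 = 328
y1_6 = 272
cx_7 = 68
cy_7 = 156
r_7 = 56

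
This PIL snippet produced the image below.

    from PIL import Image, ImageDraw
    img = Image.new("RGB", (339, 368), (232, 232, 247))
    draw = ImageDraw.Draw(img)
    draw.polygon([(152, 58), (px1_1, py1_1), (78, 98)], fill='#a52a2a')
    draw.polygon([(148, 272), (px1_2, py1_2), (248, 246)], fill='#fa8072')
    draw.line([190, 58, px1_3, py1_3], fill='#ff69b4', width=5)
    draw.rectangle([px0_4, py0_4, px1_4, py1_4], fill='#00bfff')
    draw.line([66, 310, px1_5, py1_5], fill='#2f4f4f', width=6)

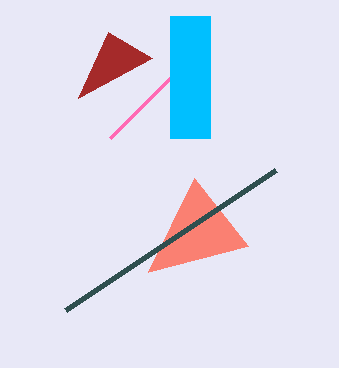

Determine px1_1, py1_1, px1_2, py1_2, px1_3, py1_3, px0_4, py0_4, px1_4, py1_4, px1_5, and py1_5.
px1_1 = 108; py1_1 = 32; px1_2 = 194; py1_2 = 178; px1_3 = 110; py1_3 = 138; px0_4 = 170; py0_4 = 16; px1_4 = 210; py1_4 = 138; px1_5 = 276; py1_5 = 170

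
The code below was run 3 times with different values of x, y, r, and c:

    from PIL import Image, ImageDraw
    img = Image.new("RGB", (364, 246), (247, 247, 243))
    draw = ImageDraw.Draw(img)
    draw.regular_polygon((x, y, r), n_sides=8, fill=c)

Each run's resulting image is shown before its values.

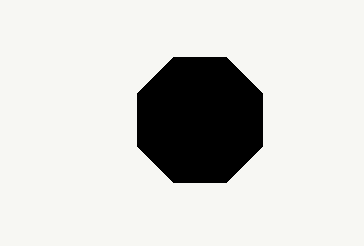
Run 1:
x = 200
y = 120
r = 68
c = 'black'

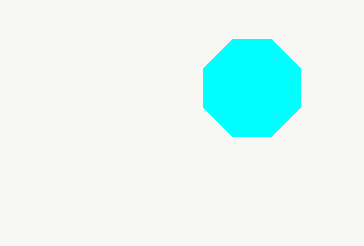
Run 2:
x = 252
y = 88
r = 52
c = 'cyan'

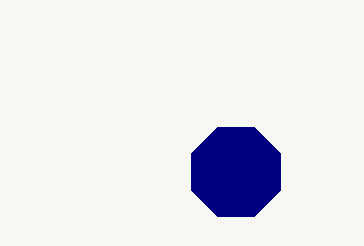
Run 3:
x = 236; y = 172; r = 48; c = 'navy'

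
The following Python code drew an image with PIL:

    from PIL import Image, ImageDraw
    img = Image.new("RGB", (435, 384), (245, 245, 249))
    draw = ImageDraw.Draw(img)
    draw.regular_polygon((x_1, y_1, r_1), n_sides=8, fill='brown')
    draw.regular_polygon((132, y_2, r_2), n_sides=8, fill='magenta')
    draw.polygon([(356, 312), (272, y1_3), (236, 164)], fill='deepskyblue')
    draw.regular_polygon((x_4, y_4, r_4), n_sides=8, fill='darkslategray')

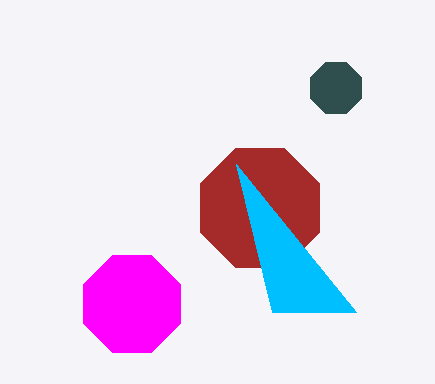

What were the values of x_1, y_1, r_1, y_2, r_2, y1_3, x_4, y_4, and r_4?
x_1 = 260; y_1 = 208; r_1 = 64; y_2 = 304; r_2 = 52; y1_3 = 312; x_4 = 336; y_4 = 88; r_4 = 28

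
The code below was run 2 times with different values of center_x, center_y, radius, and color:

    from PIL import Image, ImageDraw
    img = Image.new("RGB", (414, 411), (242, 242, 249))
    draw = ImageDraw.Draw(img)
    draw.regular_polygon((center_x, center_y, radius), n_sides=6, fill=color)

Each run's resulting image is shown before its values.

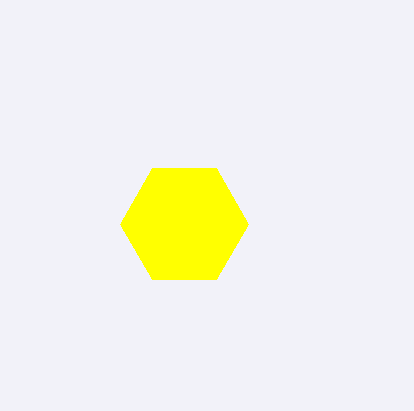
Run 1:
center_x = 184
center_y = 224
radius = 64
color = 'yellow'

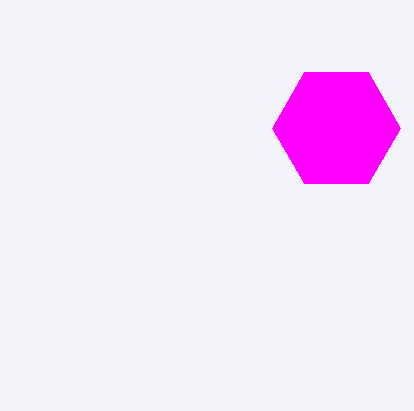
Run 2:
center_x = 336
center_y = 128
radius = 64
color = 'magenta'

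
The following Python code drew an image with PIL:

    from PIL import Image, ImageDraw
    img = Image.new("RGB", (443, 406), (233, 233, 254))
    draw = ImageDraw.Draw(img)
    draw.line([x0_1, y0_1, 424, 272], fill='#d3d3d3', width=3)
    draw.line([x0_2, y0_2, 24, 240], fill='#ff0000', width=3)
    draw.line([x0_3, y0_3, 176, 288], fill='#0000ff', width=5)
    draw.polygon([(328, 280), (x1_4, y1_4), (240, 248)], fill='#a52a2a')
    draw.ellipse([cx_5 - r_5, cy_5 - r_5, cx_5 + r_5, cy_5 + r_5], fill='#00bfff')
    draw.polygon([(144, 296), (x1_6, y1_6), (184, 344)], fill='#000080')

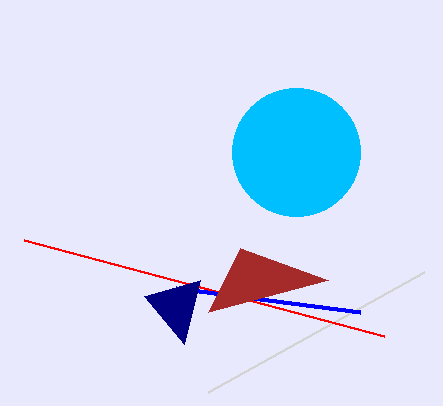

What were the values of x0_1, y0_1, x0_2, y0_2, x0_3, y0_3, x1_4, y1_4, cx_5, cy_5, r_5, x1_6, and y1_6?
x0_1 = 208, y0_1 = 392, x0_2 = 384, y0_2 = 336, x0_3 = 360, y0_3 = 312, x1_4 = 208, y1_4 = 312, cx_5 = 296, cy_5 = 152, r_5 = 64, x1_6 = 200, y1_6 = 280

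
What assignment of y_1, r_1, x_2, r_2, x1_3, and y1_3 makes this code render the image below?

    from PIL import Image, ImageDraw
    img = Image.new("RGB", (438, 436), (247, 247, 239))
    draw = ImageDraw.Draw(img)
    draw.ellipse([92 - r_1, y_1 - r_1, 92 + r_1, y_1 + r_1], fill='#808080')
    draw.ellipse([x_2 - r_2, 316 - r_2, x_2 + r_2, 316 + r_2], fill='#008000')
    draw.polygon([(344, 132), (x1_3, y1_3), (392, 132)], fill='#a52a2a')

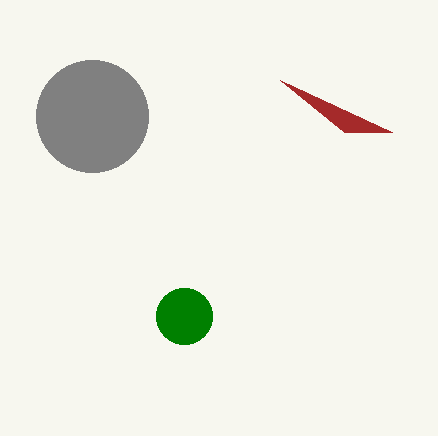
y_1 = 116
r_1 = 56
x_2 = 184
r_2 = 28
x1_3 = 280
y1_3 = 80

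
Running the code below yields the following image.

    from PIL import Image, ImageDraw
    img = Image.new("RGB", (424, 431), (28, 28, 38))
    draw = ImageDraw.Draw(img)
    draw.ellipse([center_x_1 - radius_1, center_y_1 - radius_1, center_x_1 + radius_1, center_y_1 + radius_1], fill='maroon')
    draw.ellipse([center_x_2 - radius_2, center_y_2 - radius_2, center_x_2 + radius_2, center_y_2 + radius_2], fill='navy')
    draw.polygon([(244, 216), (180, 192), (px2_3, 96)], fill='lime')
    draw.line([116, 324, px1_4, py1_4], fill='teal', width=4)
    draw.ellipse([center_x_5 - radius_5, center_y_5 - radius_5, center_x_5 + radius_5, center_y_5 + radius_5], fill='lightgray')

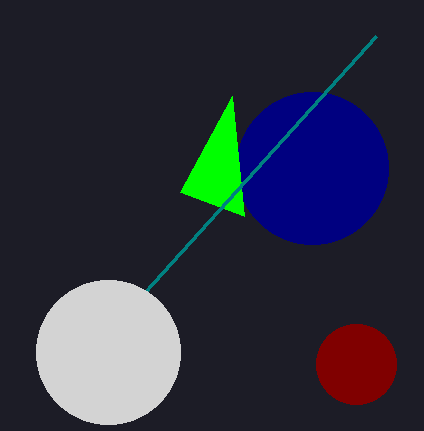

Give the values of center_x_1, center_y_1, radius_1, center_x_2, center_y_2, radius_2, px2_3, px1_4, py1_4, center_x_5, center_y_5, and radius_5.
center_x_1 = 356
center_y_1 = 364
radius_1 = 40
center_x_2 = 312
center_y_2 = 168
radius_2 = 76
px2_3 = 232
px1_4 = 376
py1_4 = 36
center_x_5 = 108
center_y_5 = 352
radius_5 = 72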